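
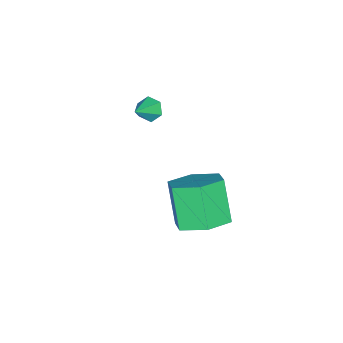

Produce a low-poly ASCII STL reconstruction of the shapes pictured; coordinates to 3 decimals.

solid 
facet normal 0.383 0.394 -0.835
outer loop
vertex 3.132 3.75 1.059
vertex 2.435 3.175 0.468
vertex 2.165 4.163 0.81
endloop
endfacet
facet normal 0.229 0.836 0.499
outer loop
vertex 3.132 3.75 1.059
vertex 2.165 4.163 0.81
vertex 2.442 3.041 2.563
endloop
endfacet
facet normal 0.229 0.836 0.499
outer loop
vertex 2.442 3.041 2.563
vertex 2.165 4.163 0.81
vertex 1.476 3.454 2.314
endloop
endfacet
facet normal -0.384 -0.393 0.836
outer loop
vertex 2.442 3.041 2.563
vertex 1.476 3.454 2.314
vertex 1.745 2.465 1.972
endloop
endfacet
facet normal 0.382 0.394 -0.836
outer loop
vertex 2.165 4.163 0.81
vertex 2.435 3.175 0.468
vertex 1.468 3.587 0.22
endloop
endfacet
facet normal -0.661 0.749 0.050
outer loop
vertex 2.165 4.163 0.81
vertex 1.468 3.587 0.22
vertex 1.476 3.454 2.314
endloop
endfacet
facet normal -0.661 0.749 0.050
outer loop
vertex 1.476 3.454 2.314
vertex 1.468 3.587 0.22
vertex 0.779 2.878 1.723
endloop
endfacet
facet normal -0.384 -0.393 0.836
outer loop
vertex 1.476 3.454 2.314
vertex 0.779 2.878 1.723
vertex 1.745 2.465 1.972
endloop
endfacet
facet normal 0.382 0.395 -0.836
outer loop
vertex 1.468 3.587 0.22
vertex 2.435 3.175 0.468
vertex 1.738 2.599 -0.123
endloop
endfacet
facet normal -0.889 -0.087 -0.449
outer loop
vertex 1.468 3.587 0.22
vertex 1.738 2.599 -0.123
vertex 0.779 2.878 1.723
endloop
endfacet
facet normal -0.889 -0.087 -0.449
outer loop
vertex 0.779 2.878 1.723
vertex 1.738 2.599 -0.123
vertex 1.048 1.89 1.381
endloop
endfacet
facet normal -0.384 -0.394 0.835
outer loop
vertex 0.779 2.878 1.723
vertex 1.048 1.89 1.381
vertex 1.745 2.465 1.972
endloop
endfacet
facet normal 0.384 0.393 -0.836
outer loop
vertex 1.738 2.599 -0.123
vertex 2.435 3.175 0.468
vertex 2.704 2.186 0.126
endloop
endfacet
facet normal -0.229 -0.836 -0.499
outer loop
vertex 1.738 2.599 -0.123
vertex 2.704 2.186 0.126
vertex 1.048 1.89 1.381
endloop
endfacet
facet normal -0.229 -0.836 -0.499
outer loop
vertex 1.048 1.89 1.381
vertex 2.704 2.186 0.126
vertex 2.015 1.477 1.63
endloop
endfacet
facet normal -0.383 -0.394 0.835
outer loop
vertex 1.048 1.89 1.381
vertex 2.015 1.477 1.63
vertex 1.745 2.465 1.972
endloop
endfacet
facet normal 0.384 0.393 -0.836
outer loop
vertex 2.704 2.186 0.126
vertex 2.435 3.175 0.468
vertex 3.401 2.762 0.717
endloop
endfacet
facet normal 0.661 -0.749 -0.050
outer loop
vertex 2.704 2.186 0.126
vertex 3.401 2.762 0.717
vertex 2.015 1.477 1.63
endloop
endfacet
facet normal 0.661 -0.749 -0.050
outer loop
vertex 2.015 1.477 1.63
vertex 3.401 2.762 0.717
vertex 2.712 2.053 2.22
endloop
endfacet
facet normal -0.382 -0.394 0.836
outer loop
vertex 2.015 1.477 1.63
vertex 2.712 2.053 2.22
vertex 1.745 2.465 1.972
endloop
endfacet
facet normal 0.384 0.394 -0.835
outer loop
vertex 3.401 2.762 0.717
vertex 2.435 3.175 0.468
vertex 3.132 3.75 1.059
endloop
endfacet
facet normal 0.889 0.087 0.449
outer loop
vertex 3.401 2.762 0.717
vertex 3.132 3.75 1.059
vertex 2.712 2.053 2.22
endloop
endfacet
facet normal 0.889 0.087 0.449
outer loop
vertex 2.712 2.053 2.22
vertex 3.132 3.75 1.059
vertex 2.442 3.041 2.563
endloop
endfacet
facet normal -0.382 -0.395 0.836
outer loop
vertex 2.712 2.053 2.22
vertex 2.442 3.041 2.563
vertex 1.745 2.465 1.972
endloop
endfacet
facet normal -0.834 0.069 -0.547
outer loop
vertex -1.174 -1.09 1.038
vertex -1.471 -1.331 1.461
vertex -1.412 -0.764 1.442
endloop
endfacet
facet normal 0.665 0.722 -0.191
outer loop
vertex -1.174 -1.09 1.038
vertex -1.412 -0.764 1.442
vertex -0.529 -1.409 2.079
endloop
endfacet
facet normal -0.834 0.068 -0.548
outer loop
vertex -1.412 -0.764 1.442
vertex -1.471 -1.331 1.461
vertex -1.709 -1.006 1.864
endloop
endfacet
facet normal 0.168 0.800 0.577
outer loop
vertex -1.412 -0.764 1.442
vertex -1.709 -1.006 1.864
vertex -0.529 -1.409 2.079
endloop
endfacet
facet normal -0.834 0.069 -0.548
outer loop
vertex -1.709 -1.006 1.864
vertex -1.471 -1.331 1.461
vertex -1.768 -1.572 1.883
endloop
endfacet
facet normal -0.162 0.050 0.985
outer loop
vertex -1.709 -1.006 1.864
vertex -1.768 -1.572 1.883
vertex -0.529 -1.409 2.079
endloop
endfacet
facet normal -0.834 0.070 -0.547
outer loop
vertex -1.768 -1.572 1.883
vertex -1.471 -1.331 1.461
vertex -1.531 -1.898 1.48
endloop
endfacet
facet normal 0.003 -0.777 0.630
outer loop
vertex -1.768 -1.572 1.883
vertex -1.531 -1.898 1.48
vertex -0.529 -1.409 2.079
endloop
endfacet
facet normal -0.834 0.070 -0.547
outer loop
vertex -1.531 -1.898 1.48
vertex -1.471 -1.331 1.461
vertex -1.234 -1.656 1.058
endloop
endfacet
facet normal 0.500 -0.855 -0.138
outer loop
vertex -1.531 -1.898 1.48
vertex -1.234 -1.656 1.058
vertex -0.529 -1.409 2.079
endloop
endfacet
facet normal -0.835 0.069 -0.547
outer loop
vertex -1.234 -1.656 1.058
vertex -1.471 -1.331 1.461
vertex -1.174 -1.09 1.038
endloop
endfacet
facet normal 0.830 -0.107 -0.547
outer loop
vertex -1.234 -1.656 1.058
vertex -1.174 -1.09 1.038
vertex -0.529 -1.409 2.079
endloop
endfacet

endsolid


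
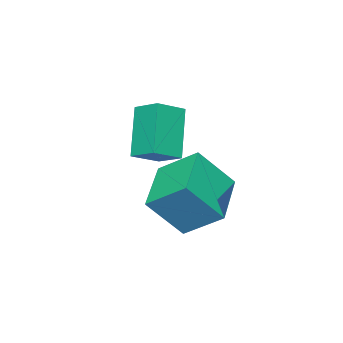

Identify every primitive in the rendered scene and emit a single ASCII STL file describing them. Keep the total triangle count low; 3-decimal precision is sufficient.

solid 
facet normal -0.443 -0.276 0.853
outer loop
vertex 2.086 -3.155 4.048
vertex 2.198 -2.19 4.419
vertex 1.089 -2.875 3.621
endloop
endfacet
facet normal -0.108 -0.928 -0.357
outer loop
vertex 1.962 -2.33 1.941
vertex 2.086 -3.155 4.048
vertex 1.089 -2.875 3.621
endloop
endfacet
facet normal -0.443 -0.276 0.853
outer loop
vertex 1.089 -2.875 3.621
vertex 2.198 -2.19 4.419
vertex 1.201 -1.91 3.992
endloop
endfacet
facet normal -0.890 0.250 -0.381
outer loop
vertex 1.201 -1.91 3.992
vertex 1.962 -2.33 1.941
vertex 1.089 -2.875 3.621
endloop
endfacet
facet normal 0.890 -0.250 0.381
outer loop
vertex 2.086 -3.155 4.048
vertex 3.071 -1.645 2.739
vertex 2.198 -2.19 4.419
endloop
endfacet
facet normal -0.108 -0.928 -0.357
outer loop
vertex 2.959 -2.61 2.368
vertex 2.086 -3.155 4.048
vertex 1.962 -2.33 1.941
endloop
endfacet
facet normal 0.890 -0.250 0.381
outer loop
vertex 2.959 -2.61 2.368
vertex 3.071 -1.645 2.739
vertex 2.086 -3.155 4.048
endloop
endfacet
facet normal 0.108 0.928 0.357
outer loop
vertex 2.198 -2.19 4.419
vertex 3.071 -1.645 2.739
vertex 1.201 -1.91 3.992
endloop
endfacet
facet normal -0.890 0.250 -0.381
outer loop
vertex 2.074 -1.365 2.312
vertex 1.962 -2.33 1.941
vertex 1.201 -1.91 3.992
endloop
endfacet
facet normal 0.108 0.928 0.357
outer loop
vertex 1.201 -1.91 3.992
vertex 3.071 -1.645 2.739
vertex 2.074 -1.365 2.312
endloop
endfacet
facet normal 0.443 0.276 -0.853
outer loop
vertex 2.074 -1.365 2.312
vertex 2.959 -2.61 2.368
vertex 1.962 -2.33 1.941
endloop
endfacet
facet normal 0.443 0.276 -0.853
outer loop
vertex 3.071 -1.645 2.739
vertex 2.959 -2.61 2.368
vertex 2.074 -1.365 2.312
endloop
endfacet
facet normal -0.529 0.392 -0.753
outer loop
vertex 2.718 -0.374 1.119
vertex 2.448 0.866 1.954
vertex 4.377 0.475 0.394
endloop
endfacet
facet normal 0.178 -0.816 -0.549
outer loop
vertex 5.272 -0.186 1.666
vertex 2.718 -0.374 1.119
vertex 4.377 0.475 0.394
endloop
endfacet
facet normal -0.529 0.391 -0.753
outer loop
vertex 4.377 0.475 0.394
vertex 2.448 0.866 1.954
vertex 4.107 1.716 1.229
endloop
endfacet
facet normal 0.829 0.425 -0.363
outer loop
vertex 4.107 1.716 1.229
vertex 5.272 -0.186 1.666
vertex 4.377 0.475 0.394
endloop
endfacet
facet normal -0.829 -0.425 0.363
outer loop
vertex 2.718 -0.374 1.119
vertex 3.343 0.205 3.226
vertex 2.448 0.866 1.954
endloop
endfacet
facet normal 0.178 -0.816 -0.550
outer loop
vertex 3.613 -1.036 2.391
vertex 2.718 -0.374 1.119
vertex 5.272 -0.186 1.666
endloop
endfacet
facet normal -0.830 -0.425 0.363
outer loop
vertex 3.613 -1.036 2.391
vertex 3.343 0.205 3.226
vertex 2.718 -0.374 1.119
endloop
endfacet
facet normal -0.178 0.816 0.550
outer loop
vertex 2.448 0.866 1.954
vertex 3.343 0.205 3.226
vertex 4.107 1.716 1.229
endloop
endfacet
facet normal 0.830 0.425 -0.363
outer loop
vertex 5.002 1.054 2.501
vertex 5.272 -0.186 1.666
vertex 4.107 1.716 1.229
endloop
endfacet
facet normal -0.178 0.816 0.550
outer loop
vertex 4.107 1.716 1.229
vertex 3.343 0.205 3.226
vertex 5.002 1.054 2.501
endloop
endfacet
facet normal 0.529 -0.391 0.753
outer loop
vertex 5.002 1.054 2.501
vertex 3.613 -1.036 2.391
vertex 5.272 -0.186 1.666
endloop
endfacet
facet normal 0.529 -0.391 0.753
outer loop
vertex 3.343 0.205 3.226
vertex 3.613 -1.036 2.391
vertex 5.002 1.054 2.501
endloop
endfacet

endsolid


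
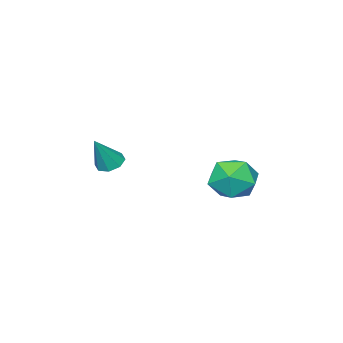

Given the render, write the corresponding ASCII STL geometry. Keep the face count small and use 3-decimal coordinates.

solid 
facet normal -0.503 0.754 0.424
outer loop
vertex -2.699 2.578 3.218
vertex -1.879 2.593 4.164
vertex -1.678 3.297 3.15
endloop
endfacet
facet normal -0.564 0.774 -0.287
outer loop
vertex -2.699 2.578 3.218
vertex -1.678 3.297 3.15
vertex -2.056 2.65 2.148
endloop
endfacet
facet normal -0.851 0.156 -0.501
outer loop
vertex -2.699 2.578 3.218
vertex -2.056 2.65 2.148
vertex -2.491 1.545 2.543
endloop
endfacet
facet normal -0.966 -0.245 0.078
outer loop
vertex -2.699 2.578 3.218
vertex -2.491 1.545 2.543
vertex -2.382 1.51 3.789
endloop
endfacet
facet normal -0.751 0.124 0.649
outer loop
vertex -2.699 2.578 3.218
vertex -2.382 1.51 3.789
vertex -1.879 2.593 4.164
endloop
endfacet
facet normal 0.091 0.821 -0.564
outer loop
vertex -2.056 2.65 2.148
vertex -1.678 3.297 3.15
vertex -0.838 2.71 2.431
endloop
endfacet
facet normal 0.192 0.788 0.585
outer loop
vertex -1.678 3.297 3.15
vertex -1.879 2.593 4.164
vertex -0.729 2.675 3.677
endloop
endfacet
facet normal -0.209 -0.232 0.950
outer loop
vertex -1.879 2.593 4.164
vertex -2.382 1.51 3.789
vertex -1.164 1.57 4.072
endloop
endfacet
facet normal -0.558 -0.830 0.026
outer loop
vertex -2.382 1.51 3.789
vertex -2.491 1.545 2.543
vertex -1.542 0.923 3.07
endloop
endfacet
facet normal -0.373 -0.179 -0.911
outer loop
vertex -2.491 1.545 2.543
vertex -2.056 2.65 2.148
vertex -1.341 1.627 2.056
endloop
endfacet
facet normal 0.966 0.245 -0.078
outer loop
vertex -0.521 1.642 3.002
vertex -0.838 2.71 2.431
vertex -0.729 2.675 3.677
endloop
endfacet
facet normal 0.851 -0.156 0.501
outer loop
vertex -0.521 1.642 3.002
vertex -0.729 2.675 3.677
vertex -1.164 1.57 4.072
endloop
endfacet
facet normal 0.564 -0.774 0.287
outer loop
vertex -0.521 1.642 3.002
vertex -1.164 1.57 4.072
vertex -1.542 0.923 3.07
endloop
endfacet
facet normal 0.503 -0.754 -0.424
outer loop
vertex -0.521 1.642 3.002
vertex -1.542 0.923 3.07
vertex -1.341 1.627 2.056
endloop
endfacet
facet normal 0.751 -0.124 -0.649
outer loop
vertex -0.521 1.642 3.002
vertex -1.341 1.627 2.056
vertex -0.838 2.71 2.431
endloop
endfacet
facet normal 0.558 0.830 -0.026
outer loop
vertex -0.729 2.675 3.677
vertex -0.838 2.71 2.431
vertex -1.678 3.297 3.15
endloop
endfacet
facet normal 0.373 0.179 0.911
outer loop
vertex -1.164 1.57 4.072
vertex -0.729 2.675 3.677
vertex -1.879 2.593 4.164
endloop
endfacet
facet normal -0.091 -0.821 0.564
outer loop
vertex -1.542 0.923 3.07
vertex -1.164 1.57 4.072
vertex -2.382 1.51 3.789
endloop
endfacet
facet normal -0.192 -0.788 -0.585
outer loop
vertex -1.341 1.627 2.056
vertex -1.542 0.923 3.07
vertex -2.491 1.545 2.543
endloop
endfacet
facet normal 0.209 0.232 -0.950
outer loop
vertex -0.838 2.71 2.431
vertex -1.341 1.627 2.056
vertex -2.056 2.65 2.148
endloop
endfacet
facet normal -0.512 0.005 -0.859
outer loop
vertex 1.022 -2.743 2.9
vertex 0.526 -3.175 3.193
vertex 0.615 -2.462 3.144
endloop
endfacet
facet normal 0.589 0.806 0.055
outer loop
vertex 1.022 -2.743 2.9
vertex 0.615 -2.462 3.144
vertex 1.454 -3.185 4.747
endloop
endfacet
facet normal -0.512 0.005 -0.859
outer loop
vertex 0.615 -2.462 3.144
vertex 0.526 -3.175 3.193
vertex 0.156 -2.6 3.417
endloop
endfacet
facet normal -0.022 0.907 0.421
outer loop
vertex 0.615 -2.462 3.144
vertex 0.156 -2.6 3.417
vertex 1.454 -3.185 4.747
endloop
endfacet
facet normal -0.513 0.005 -0.859
outer loop
vertex 0.156 -2.6 3.417
vertex 0.526 -3.175 3.193
vertex -0.086 -3.074 3.559
endloop
endfacet
facet normal -0.515 0.476 0.712
outer loop
vertex 0.156 -2.6 3.417
vertex -0.086 -3.074 3.559
vertex 1.454 -3.185 4.747
endloop
endfacet
facet normal -0.513 0.005 -0.859
outer loop
vertex -0.086 -3.074 3.559
vertex 0.526 -3.175 3.193
vertex 0.031 -3.608 3.486
endloop
endfacet
facet normal -0.604 -0.236 0.761
outer loop
vertex -0.086 -3.074 3.559
vertex 0.031 -3.608 3.486
vertex 1.454 -3.185 4.747
endloop
endfacet
facet normal -0.513 0.006 -0.858
outer loop
vertex 0.031 -3.608 3.486
vertex 0.526 -3.175 3.193
vertex 0.438 -3.888 3.241
endloop
endfacet
facet normal -0.235 -0.811 0.537
outer loop
vertex 0.031 -3.608 3.486
vertex 0.438 -3.888 3.241
vertex 1.454 -3.185 4.747
endloop
endfacet
facet normal -0.512 0.005 -0.859
outer loop
vertex 0.438 -3.888 3.241
vertex 0.526 -3.175 3.193
vertex 0.896 -3.751 2.969
endloop
endfacet
facet normal 0.375 -0.911 0.172
outer loop
vertex 0.438 -3.888 3.241
vertex 0.896 -3.751 2.969
vertex 1.454 -3.185 4.747
endloop
endfacet
facet normal -0.513 0.005 -0.859
outer loop
vertex 0.896 -3.751 2.969
vertex 0.526 -3.175 3.193
vertex 1.138 -3.276 2.827
endloop
endfacet
facet normal 0.870 -0.479 -0.120
outer loop
vertex 0.896 -3.751 2.969
vertex 1.138 -3.276 2.827
vertex 1.454 -3.185 4.747
endloop
endfacet
facet normal -0.513 0.006 -0.859
outer loop
vertex 1.138 -3.276 2.827
vertex 0.526 -3.175 3.193
vertex 1.022 -2.743 2.9
endloop
endfacet
facet normal 0.958 0.232 -0.169
outer loop
vertex 1.138 -3.276 2.827
vertex 1.022 -2.743 2.9
vertex 1.454 -3.185 4.747
endloop
endfacet

endsolid


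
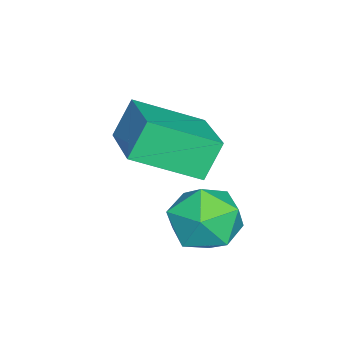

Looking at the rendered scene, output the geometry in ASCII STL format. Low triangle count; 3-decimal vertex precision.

solid 
facet normal -0.652 -0.217 0.727
outer loop
vertex -1.824 -2.463 2.916
vertex -1.644 -3.354 2.811
vertex -1.154 -2.854 3.4
endloop
endfacet
facet normal -0.356 0.423 0.834
outer loop
vertex -1.824 -2.463 2.916
vertex -1.154 -2.854 3.4
vertex -1.029 -2.025 3.033
endloop
endfacet
facet normal -0.495 0.828 0.263
outer loop
vertex -1.824 -2.463 2.916
vertex -1.029 -2.025 3.033
vertex -1.442 -2.013 2.217
endloop
endfacet
facet normal -0.877 0.439 -0.197
outer loop
vertex -1.824 -2.463 2.916
vertex -1.442 -2.013 2.217
vertex -1.822 -2.834 2.08
endloop
endfacet
facet normal -0.974 -0.207 0.090
outer loop
vertex -1.824 -2.463 2.916
vertex -1.822 -2.834 2.08
vertex -1.644 -3.354 2.811
endloop
endfacet
facet normal 0.352 0.334 0.874
outer loop
vertex -1.029 -2.025 3.033
vertex -1.154 -2.854 3.4
vertex -0.358 -2.646 3.0
endloop
endfacet
facet normal -0.128 -0.701 0.701
outer loop
vertex -1.154 -2.854 3.4
vertex -1.644 -3.354 2.811
vertex -0.738 -3.467 2.863
endloop
endfacet
facet normal -0.650 -0.685 -0.329
outer loop
vertex -1.644 -3.354 2.811
vertex -1.822 -2.834 2.08
vertex -1.151 -3.455 2.047
endloop
endfacet
facet normal -0.492 0.360 -0.792
outer loop
vertex -1.822 -2.834 2.08
vertex -1.442 -2.013 2.217
vertex -1.026 -2.626 1.68
endloop
endfacet
facet normal 0.126 0.991 -0.049
outer loop
vertex -1.442 -2.013 2.217
vertex -1.029 -2.025 3.033
vertex -0.536 -2.126 2.269
endloop
endfacet
facet normal 0.877 -0.439 0.197
outer loop
vertex -0.356 -3.017 2.164
vertex -0.358 -2.646 3.0
vertex -0.738 -3.467 2.863
endloop
endfacet
facet normal 0.495 -0.828 -0.263
outer loop
vertex -0.356 -3.017 2.164
vertex -0.738 -3.467 2.863
vertex -1.151 -3.455 2.047
endloop
endfacet
facet normal 0.356 -0.423 -0.834
outer loop
vertex -0.356 -3.017 2.164
vertex -1.151 -3.455 2.047
vertex -1.026 -2.626 1.68
endloop
endfacet
facet normal 0.652 0.217 -0.727
outer loop
vertex -0.356 -3.017 2.164
vertex -1.026 -2.626 1.68
vertex -0.536 -2.126 2.269
endloop
endfacet
facet normal 0.974 0.207 -0.090
outer loop
vertex -0.356 -3.017 2.164
vertex -0.536 -2.126 2.269
vertex -0.358 -2.646 3.0
endloop
endfacet
facet normal 0.492 -0.360 0.792
outer loop
vertex -0.738 -3.467 2.863
vertex -0.358 -2.646 3.0
vertex -1.154 -2.854 3.4
endloop
endfacet
facet normal -0.126 -0.991 0.049
outer loop
vertex -1.151 -3.455 2.047
vertex -0.738 -3.467 2.863
vertex -1.644 -3.354 2.811
endloop
endfacet
facet normal -0.352 -0.334 -0.874
outer loop
vertex -1.026 -2.626 1.68
vertex -1.151 -3.455 2.047
vertex -1.822 -2.834 2.08
endloop
endfacet
facet normal 0.128 0.701 -0.701
outer loop
vertex -0.536 -2.126 2.269
vertex -1.026 -2.626 1.68
vertex -1.442 -2.013 2.217
endloop
endfacet
facet normal 0.650 0.685 0.329
outer loop
vertex -0.358 -2.646 3.0
vertex -0.536 -2.126 2.269
vertex -1.029 -2.025 3.033
endloop
endfacet
facet normal -0.415 0.285 0.864
outer loop
vertex -3.322 -4.997 4.328
vertex -1.761 -4.169 4.806
vertex -3.879 -3.509 3.57
endloop
endfacet
facet normal -0.853 -0.452 -0.261
outer loop
vertex -3.439 -3.811 2.654
vertex -3.322 -4.997 4.328
vertex -3.879 -3.509 3.57
endloop
endfacet
facet normal -0.415 0.285 0.864
outer loop
vertex -3.879 -3.509 3.57
vertex -1.761 -4.169 4.806
vertex -2.318 -2.682 4.048
endloop
endfacet
facet normal -0.316 0.845 -0.431
outer loop
vertex -2.318 -2.682 4.048
vertex -3.439 -3.811 2.654
vertex -3.879 -3.509 3.57
endloop
endfacet
facet normal 0.316 -0.845 0.431
outer loop
vertex -3.322 -4.997 4.328
vertex -1.321 -4.471 3.89
vertex -1.761 -4.169 4.806
endloop
endfacet
facet normal -0.853 -0.452 -0.261
outer loop
vertex -2.882 -5.298 3.412
vertex -3.322 -4.997 4.328
vertex -3.439 -3.811 2.654
endloop
endfacet
facet normal 0.316 -0.846 0.430
outer loop
vertex -2.882 -5.298 3.412
vertex -1.321 -4.471 3.89
vertex -3.322 -4.997 4.328
endloop
endfacet
facet normal 0.853 0.452 0.261
outer loop
vertex -1.761 -4.169 4.806
vertex -1.321 -4.471 3.89
vertex -2.318 -2.682 4.048
endloop
endfacet
facet normal -0.317 0.845 -0.430
outer loop
vertex -1.878 -2.983 3.132
vertex -3.439 -3.811 2.654
vertex -2.318 -2.682 4.048
endloop
endfacet
facet normal 0.853 0.452 0.261
outer loop
vertex -2.318 -2.682 4.048
vertex -1.321 -4.471 3.89
vertex -1.878 -2.983 3.132
endloop
endfacet
facet normal 0.416 -0.285 -0.864
outer loop
vertex -1.878 -2.983 3.132
vertex -2.882 -5.298 3.412
vertex -3.439 -3.811 2.654
endloop
endfacet
facet normal 0.415 -0.285 -0.864
outer loop
vertex -1.321 -4.471 3.89
vertex -2.882 -5.298 3.412
vertex -1.878 -2.983 3.132
endloop
endfacet

endsolid


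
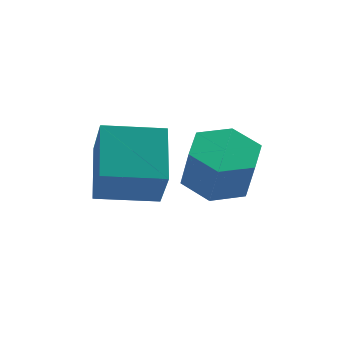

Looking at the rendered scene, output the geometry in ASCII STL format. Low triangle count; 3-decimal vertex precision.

solid 
facet normal -0.130 0.365 -0.922
outer loop
vertex 4.347 -4.155 -4.143
vertex 3.673 -3.584 -3.822
vertex 4.567 -3.295 -3.834
endloop
endfacet
facet normal 0.964 -0.173 -0.203
outer loop
vertex 4.347 -4.155 -4.143
vertex 4.567 -3.295 -3.834
vertex 4.521 -4.648 -2.898
endloop
endfacet
facet normal 0.963 -0.174 -0.204
outer loop
vertex 4.521 -4.648 -2.898
vertex 4.567 -3.295 -3.834
vertex 4.742 -3.788 -2.589
endloop
endfacet
facet normal 0.129 -0.364 0.922
outer loop
vertex 4.521 -4.648 -2.898
vertex 4.742 -3.788 -2.589
vertex 3.847 -4.076 -2.578
endloop
endfacet
facet normal -0.130 0.365 -0.922
outer loop
vertex 4.567 -3.295 -3.834
vertex 3.673 -3.584 -3.822
vertex 3.893 -2.724 -3.513
endloop
endfacet
facet normal 0.685 0.705 0.183
outer loop
vertex 4.567 -3.295 -3.834
vertex 3.893 -2.724 -3.513
vertex 4.742 -3.788 -2.589
endloop
endfacet
facet normal 0.685 0.705 0.182
outer loop
vertex 4.742 -3.788 -2.589
vertex 3.893 -2.724 -3.513
vertex 4.068 -3.216 -2.268
endloop
endfacet
facet normal 0.129 -0.365 0.922
outer loop
vertex 4.742 -3.788 -2.589
vertex 4.068 -3.216 -2.268
vertex 3.847 -4.076 -2.578
endloop
endfacet
facet normal -0.129 0.364 -0.922
outer loop
vertex 3.893 -2.724 -3.513
vertex 3.673 -3.584 -3.822
vertex 2.999 -3.012 -3.502
endloop
endfacet
facet normal -0.278 0.879 0.387
outer loop
vertex 3.893 -2.724 -3.513
vertex 2.999 -3.012 -3.502
vertex 4.068 -3.216 -2.268
endloop
endfacet
facet normal -0.279 0.879 0.387
outer loop
vertex 4.068 -3.216 -2.268
vertex 2.999 -3.012 -3.502
vertex 3.173 -3.505 -2.257
endloop
endfacet
facet normal 0.129 -0.366 0.922
outer loop
vertex 4.068 -3.216 -2.268
vertex 3.173 -3.505 -2.257
vertex 3.847 -4.076 -2.578
endloop
endfacet
facet normal -0.129 0.364 -0.922
outer loop
vertex 2.999 -3.012 -3.502
vertex 3.673 -3.584 -3.822
vertex 2.778 -3.872 -3.811
endloop
endfacet
facet normal -0.963 0.174 0.204
outer loop
vertex 2.999 -3.012 -3.502
vertex 2.778 -3.872 -3.811
vertex 3.173 -3.505 -2.257
endloop
endfacet
facet normal -0.964 0.173 0.204
outer loop
vertex 3.173 -3.505 -2.257
vertex 2.778 -3.872 -3.811
vertex 2.953 -4.365 -2.566
endloop
endfacet
facet normal 0.130 -0.365 0.922
outer loop
vertex 3.173 -3.505 -2.257
vertex 2.953 -4.365 -2.566
vertex 3.847 -4.076 -2.578
endloop
endfacet
facet normal -0.129 0.365 -0.922
outer loop
vertex 2.778 -3.872 -3.811
vertex 3.673 -3.584 -3.822
vertex 3.452 -4.444 -4.132
endloop
endfacet
facet normal -0.685 -0.705 -0.183
outer loop
vertex 2.778 -3.872 -3.811
vertex 3.452 -4.444 -4.132
vertex 2.953 -4.365 -2.566
endloop
endfacet
facet normal -0.685 -0.706 -0.183
outer loop
vertex 2.953 -4.365 -2.566
vertex 3.452 -4.444 -4.132
vertex 3.627 -4.936 -2.887
endloop
endfacet
facet normal 0.130 -0.365 0.922
outer loop
vertex 2.953 -4.365 -2.566
vertex 3.627 -4.936 -2.887
vertex 3.847 -4.076 -2.578
endloop
endfacet
facet normal -0.129 0.366 -0.922
outer loop
vertex 3.452 -4.444 -4.132
vertex 3.673 -3.584 -3.822
vertex 4.347 -4.155 -4.143
endloop
endfacet
facet normal 0.279 -0.879 -0.387
outer loop
vertex 3.452 -4.444 -4.132
vertex 4.347 -4.155 -4.143
vertex 3.627 -4.936 -2.887
endloop
endfacet
facet normal 0.278 -0.879 -0.387
outer loop
vertex 3.627 -4.936 -2.887
vertex 4.347 -4.155 -4.143
vertex 4.521 -4.648 -2.898
endloop
endfacet
facet normal 0.129 -0.364 0.922
outer loop
vertex 3.627 -4.936 -2.887
vertex 4.521 -4.648 -2.898
vertex 3.847 -4.076 -2.578
endloop
endfacet
facet normal -0.992 -0.062 0.112
outer loop
vertex 0.841 -2.734 -2.332
vertex 0.653 -1.91 -3.547
vertex 0.82 -4.233 -3.346
endloop
endfacet
facet normal 0.126 -0.557 0.821
outer loop
vertex 2.487 -4.13 -3.533
vertex 0.841 -2.734 -2.332
vertex 0.82 -4.233 -3.346
endloop
endfacet
facet normal -0.992 -0.062 0.112
outer loop
vertex 0.82 -4.233 -3.346
vertex 0.653 -1.91 -3.547
vertex 0.632 -3.409 -4.56
endloop
endfacet
facet normal -0.012 -0.828 -0.560
outer loop
vertex 0.632 -3.409 -4.56
vertex 2.487 -4.13 -3.533
vertex 0.82 -4.233 -3.346
endloop
endfacet
facet normal 0.012 0.828 0.560
outer loop
vertex 0.841 -2.734 -2.332
vertex 2.32 -1.807 -3.734
vertex 0.653 -1.91 -3.547
endloop
endfacet
facet normal 0.127 -0.557 0.821
outer loop
vertex 2.508 -2.631 -2.52
vertex 0.841 -2.734 -2.332
vertex 2.487 -4.13 -3.533
endloop
endfacet
facet normal 0.012 0.828 0.560
outer loop
vertex 2.508 -2.631 -2.52
vertex 2.32 -1.807 -3.734
vertex 0.841 -2.734 -2.332
endloop
endfacet
facet normal -0.126 0.557 -0.821
outer loop
vertex 0.653 -1.91 -3.547
vertex 2.32 -1.807 -3.734
vertex 0.632 -3.409 -4.56
endloop
endfacet
facet normal -0.012 -0.828 -0.560
outer loop
vertex 2.299 -3.306 -4.748
vertex 2.487 -4.13 -3.533
vertex 0.632 -3.409 -4.56
endloop
endfacet
facet normal -0.127 0.557 -0.821
outer loop
vertex 0.632 -3.409 -4.56
vertex 2.32 -1.807 -3.734
vertex 2.299 -3.306 -4.748
endloop
endfacet
facet normal 0.992 0.062 -0.112
outer loop
vertex 2.299 -3.306 -4.748
vertex 2.508 -2.631 -2.52
vertex 2.487 -4.13 -3.533
endloop
endfacet
facet normal 0.992 0.062 -0.112
outer loop
vertex 2.32 -1.807 -3.734
vertex 2.508 -2.631 -2.52
vertex 2.299 -3.306 -4.748
endloop
endfacet

endsolid


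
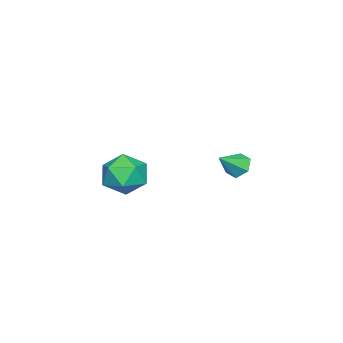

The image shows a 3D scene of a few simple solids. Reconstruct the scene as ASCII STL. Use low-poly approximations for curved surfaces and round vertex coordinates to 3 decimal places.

solid 
facet normal -0.713 0.365 -0.599
outer loop
vertex -2.396 2.423 -0.867
vertex -2.843 2.332 -0.39
vertex -2.516 2.904 -0.431
endloop
endfacet
facet normal 0.910 0.379 -0.168
outer loop
vertex -2.396 2.423 -0.867
vertex -2.516 2.904 -0.431
vertex -1.937 1.868 0.37
endloop
endfacet
facet normal -0.713 0.365 -0.599
outer loop
vertex -2.516 2.904 -0.431
vertex -2.843 2.332 -0.39
vertex -2.963 2.813 0.046
endloop
endfacet
facet normal 0.458 0.690 0.561
outer loop
vertex -2.516 2.904 -0.431
vertex -2.963 2.813 0.046
vertex -1.937 1.868 0.37
endloop
endfacet
facet normal -0.713 0.365 -0.599
outer loop
vertex -2.963 2.813 0.046
vertex -2.843 2.332 -0.39
vertex -3.29 2.241 0.087
endloop
endfacet
facet normal -0.159 0.161 0.974
outer loop
vertex -2.963 2.813 0.046
vertex -3.29 2.241 0.087
vertex -1.937 1.868 0.37
endloop
endfacet
facet normal -0.713 0.365 -0.599
outer loop
vertex -3.29 2.241 0.087
vertex -2.843 2.332 -0.39
vertex -3.17 1.76 -0.349
endloop
endfacet
facet normal -0.325 -0.678 0.659
outer loop
vertex -3.29 2.241 0.087
vertex -3.17 1.76 -0.349
vertex -1.937 1.868 0.37
endloop
endfacet
facet normal -0.713 0.365 -0.599
outer loop
vertex -3.17 1.76 -0.349
vertex -2.843 2.332 -0.39
vertex -2.723 1.851 -0.826
endloop
endfacet
facet normal 0.127 -0.989 -0.070
outer loop
vertex -3.17 1.76 -0.349
vertex -2.723 1.851 -0.826
vertex -1.937 1.868 0.37
endloop
endfacet
facet normal -0.713 0.365 -0.599
outer loop
vertex -2.723 1.851 -0.826
vertex -2.843 2.332 -0.39
vertex -2.396 2.423 -0.867
endloop
endfacet
facet normal 0.745 -0.460 -0.483
outer loop
vertex -2.723 1.851 -0.826
vertex -2.396 2.423 -0.867
vertex -1.937 1.868 0.37
endloop
endfacet
facet normal -0.258 0.448 0.856
outer loop
vertex 1.665 0.444 1.409
vertex 2.079 -0.345 1.947
vertex 2.666 0.477 1.694
endloop
endfacet
facet normal -0.129 0.929 0.346
outer loop
vertex 1.665 0.444 1.409
vertex 2.666 0.477 1.694
vertex 2.385 0.792 0.743
endloop
endfacet
facet normal -0.570 0.797 -0.199
outer loop
vertex 1.665 0.444 1.409
vertex 2.385 0.792 0.743
vertex 1.625 0.165 0.407
endloop
endfacet
facet normal -0.972 0.234 -0.026
outer loop
vertex 1.665 0.444 1.409
vertex 1.625 0.165 0.407
vertex 1.436 -0.538 1.152
endloop
endfacet
facet normal -0.780 0.018 0.626
outer loop
vertex 1.665 0.444 1.409
vertex 1.436 -0.538 1.152
vertex 2.079 -0.345 1.947
endloop
endfacet
facet normal 0.540 0.834 0.117
outer loop
vertex 2.385 0.792 0.743
vertex 2.666 0.477 1.694
vertex 3.244 0.218 0.868
endloop
endfacet
facet normal 0.330 0.054 0.942
outer loop
vertex 2.666 0.477 1.694
vertex 2.079 -0.345 1.947
vertex 3.055 -0.485 1.613
endloop
endfacet
facet normal -0.512 -0.642 0.570
outer loop
vertex 2.079 -0.345 1.947
vertex 1.436 -0.538 1.152
vertex 2.295 -1.112 1.277
endloop
endfacet
facet normal -0.824 -0.292 -0.485
outer loop
vertex 1.436 -0.538 1.152
vertex 1.625 0.165 0.407
vertex 2.014 -0.797 0.326
endloop
endfacet
facet normal -0.173 0.620 -0.765
outer loop
vertex 1.625 0.165 0.407
vertex 2.385 0.792 0.743
vertex 2.601 0.025 0.073
endloop
endfacet
facet normal 0.972 -0.234 0.026
outer loop
vertex 3.015 -0.764 0.611
vertex 3.244 0.218 0.868
vertex 3.055 -0.485 1.613
endloop
endfacet
facet normal 0.570 -0.797 0.199
outer loop
vertex 3.015 -0.764 0.611
vertex 3.055 -0.485 1.613
vertex 2.295 -1.112 1.277
endloop
endfacet
facet normal 0.129 -0.929 -0.346
outer loop
vertex 3.015 -0.764 0.611
vertex 2.295 -1.112 1.277
vertex 2.014 -0.797 0.326
endloop
endfacet
facet normal 0.258 -0.448 -0.856
outer loop
vertex 3.015 -0.764 0.611
vertex 2.014 -0.797 0.326
vertex 2.601 0.025 0.073
endloop
endfacet
facet normal 0.780 -0.018 -0.626
outer loop
vertex 3.015 -0.764 0.611
vertex 2.601 0.025 0.073
vertex 3.244 0.218 0.868
endloop
endfacet
facet normal 0.824 0.292 0.485
outer loop
vertex 3.055 -0.485 1.613
vertex 3.244 0.218 0.868
vertex 2.666 0.477 1.694
endloop
endfacet
facet normal 0.173 -0.620 0.765
outer loop
vertex 2.295 -1.112 1.277
vertex 3.055 -0.485 1.613
vertex 2.079 -0.345 1.947
endloop
endfacet
facet normal -0.540 -0.834 -0.117
outer loop
vertex 2.014 -0.797 0.326
vertex 2.295 -1.112 1.277
vertex 1.436 -0.538 1.152
endloop
endfacet
facet normal -0.330 -0.054 -0.942
outer loop
vertex 2.601 0.025 0.073
vertex 2.014 -0.797 0.326
vertex 1.625 0.165 0.407
endloop
endfacet
facet normal 0.512 0.642 -0.570
outer loop
vertex 3.244 0.218 0.868
vertex 2.601 0.025 0.073
vertex 2.385 0.792 0.743
endloop
endfacet

endsolid


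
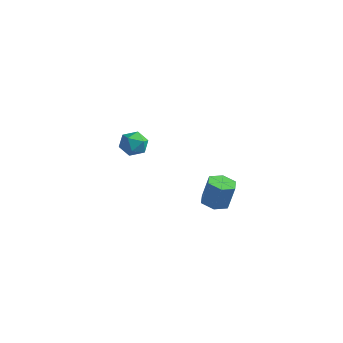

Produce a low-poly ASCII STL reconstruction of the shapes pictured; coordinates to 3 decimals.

solid 
facet normal 0.020 0.908 0.419
outer loop
vertex -2.172 -0.255 1.372
vertex -1.857 -0.5 1.888
vertex -1.521 -0.272 1.378
endloop
endfacet
facet normal 0.028 0.955 -0.295
outer loop
vertex -2.172 -0.255 1.372
vertex -1.521 -0.272 1.378
vertex -1.846 -0.43 0.835
endloop
endfacet
facet normal -0.557 0.629 -0.543
outer loop
vertex -2.172 -0.255 1.372
vertex -1.846 -0.43 0.835
vertex -2.384 -0.755 1.01
endloop
endfacet
facet normal -0.924 0.381 0.015
outer loop
vertex -2.172 -0.255 1.372
vertex -2.384 -0.755 1.01
vertex -2.391 -0.798 1.66
endloop
endfacet
facet normal -0.569 0.553 0.609
outer loop
vertex -2.172 -0.255 1.372
vertex -2.391 -0.798 1.66
vertex -1.857 -0.5 1.888
endloop
endfacet
facet normal 0.598 0.599 -0.532
outer loop
vertex -1.846 -0.43 0.835
vertex -1.521 -0.272 1.378
vertex -1.329 -0.782 1.02
endloop
endfacet
facet normal 0.585 0.523 0.619
outer loop
vertex -1.521 -0.272 1.378
vertex -1.857 -0.5 1.888
vertex -1.336 -0.825 1.67
endloop
endfacet
facet normal -0.368 -0.052 0.929
outer loop
vertex -1.857 -0.5 1.888
vertex -2.391 -0.798 1.66
vertex -1.874 -1.15 1.845
endloop
endfacet
facet normal -0.943 -0.332 -0.032
outer loop
vertex -2.391 -0.798 1.66
vertex -2.384 -0.755 1.01
vertex -2.199 -1.308 1.302
endloop
endfacet
facet normal -0.347 0.071 -0.935
outer loop
vertex -2.384 -0.755 1.01
vertex -1.846 -0.43 0.835
vertex -1.863 -1.08 0.792
endloop
endfacet
facet normal 0.924 -0.381 -0.015
outer loop
vertex -1.548 -1.325 1.308
vertex -1.329 -0.782 1.02
vertex -1.336 -0.825 1.67
endloop
endfacet
facet normal 0.557 -0.629 0.543
outer loop
vertex -1.548 -1.325 1.308
vertex -1.336 -0.825 1.67
vertex -1.874 -1.15 1.845
endloop
endfacet
facet normal -0.028 -0.955 0.295
outer loop
vertex -1.548 -1.325 1.308
vertex -1.874 -1.15 1.845
vertex -2.199 -1.308 1.302
endloop
endfacet
facet normal -0.020 -0.908 -0.419
outer loop
vertex -1.548 -1.325 1.308
vertex -2.199 -1.308 1.302
vertex -1.863 -1.08 0.792
endloop
endfacet
facet normal 0.569 -0.553 -0.609
outer loop
vertex -1.548 -1.325 1.308
vertex -1.863 -1.08 0.792
vertex -1.329 -0.782 1.02
endloop
endfacet
facet normal 0.943 0.332 0.032
outer loop
vertex -1.336 -0.825 1.67
vertex -1.329 -0.782 1.02
vertex -1.521 -0.272 1.378
endloop
endfacet
facet normal 0.347 -0.071 0.935
outer loop
vertex -1.874 -1.15 1.845
vertex -1.336 -0.825 1.67
vertex -1.857 -0.5 1.888
endloop
endfacet
facet normal -0.598 -0.599 0.532
outer loop
vertex -2.199 -1.308 1.302
vertex -1.874 -1.15 1.845
vertex -2.391 -0.798 1.66
endloop
endfacet
facet normal -0.585 -0.523 -0.619
outer loop
vertex -1.863 -1.08 0.792
vertex -2.199 -1.308 1.302
vertex -2.384 -0.755 1.01
endloop
endfacet
facet normal 0.368 0.052 -0.929
outer loop
vertex -1.329 -0.782 1.02
vertex -1.863 -1.08 0.792
vertex -1.846 -0.43 0.835
endloop
endfacet
facet normal -0.195 -0.135 -0.971
outer loop
vertex 3.81 -2.628 0.9
vertex 3.231 -2.625 1.016
vertex 3.509 -2.121 0.89
endloop
endfacet
facet normal 0.838 0.493 -0.236
outer loop
vertex 3.81 -2.628 0.9
vertex 3.509 -2.121 0.89
vertex 4.028 -2.478 1.989
endloop
endfacet
facet normal 0.838 0.492 -0.236
outer loop
vertex 4.028 -2.478 1.989
vertex 3.509 -2.121 0.89
vertex 3.727 -1.97 1.978
endloop
endfacet
facet normal 0.194 0.136 0.972
outer loop
vertex 4.028 -2.478 1.989
vertex 3.727 -1.97 1.978
vertex 3.449 -2.475 2.104
endloop
endfacet
facet normal -0.196 -0.135 -0.971
outer loop
vertex 3.509 -2.121 0.89
vertex 3.231 -2.625 1.016
vertex 2.931 -2.118 1.006
endloop
endfacet
facet normal -0.022 0.991 -0.133
outer loop
vertex 3.509 -2.121 0.89
vertex 2.931 -2.118 1.006
vertex 3.727 -1.97 1.978
endloop
endfacet
facet normal -0.022 0.991 -0.133
outer loop
vertex 3.727 -1.97 1.978
vertex 2.931 -2.118 1.006
vertex 3.149 -1.967 2.094
endloop
endfacet
facet normal 0.196 0.135 0.971
outer loop
vertex 3.727 -1.97 1.978
vertex 3.149 -1.967 2.094
vertex 3.449 -2.475 2.104
endloop
endfacet
facet normal -0.194 -0.134 -0.972
outer loop
vertex 2.931 -2.118 1.006
vertex 3.231 -2.625 1.016
vertex 2.652 -2.622 1.131
endloop
endfacet
facet normal -0.859 0.501 0.103
outer loop
vertex 2.931 -2.118 1.006
vertex 2.652 -2.622 1.131
vertex 3.149 -1.967 2.094
endloop
endfacet
facet normal -0.860 0.501 0.103
outer loop
vertex 3.149 -1.967 2.094
vertex 2.652 -2.622 1.131
vertex 2.87 -2.472 2.22
endloop
endfacet
facet normal 0.195 0.134 0.971
outer loop
vertex 3.149 -1.967 2.094
vertex 2.87 -2.472 2.22
vertex 3.449 -2.475 2.104
endloop
endfacet
facet normal -0.194 -0.136 -0.972
outer loop
vertex 2.652 -2.622 1.131
vertex 3.231 -2.625 1.016
vertex 2.953 -3.13 1.142
endloop
endfacet
facet normal -0.838 -0.492 0.236
outer loop
vertex 2.652 -2.622 1.131
vertex 2.953 -3.13 1.142
vertex 2.87 -2.472 2.22
endloop
endfacet
facet normal -0.838 -0.493 0.236
outer loop
vertex 2.87 -2.472 2.22
vertex 2.953 -3.13 1.142
vertex 3.171 -2.979 2.23
endloop
endfacet
facet normal 0.195 0.135 0.971
outer loop
vertex 2.87 -2.472 2.22
vertex 3.171 -2.979 2.23
vertex 3.449 -2.475 2.104
endloop
endfacet
facet normal -0.196 -0.135 -0.971
outer loop
vertex 2.953 -3.13 1.142
vertex 3.231 -2.625 1.016
vertex 3.531 -3.133 1.026
endloop
endfacet
facet normal 0.022 -0.991 0.133
outer loop
vertex 2.953 -3.13 1.142
vertex 3.531 -3.133 1.026
vertex 3.171 -2.979 2.23
endloop
endfacet
facet normal 0.022 -0.991 0.133
outer loop
vertex 3.171 -2.979 2.23
vertex 3.531 -3.133 1.026
vertex 3.749 -2.982 2.114
endloop
endfacet
facet normal 0.196 0.135 0.971
outer loop
vertex 3.171 -2.979 2.23
vertex 3.749 -2.982 2.114
vertex 3.449 -2.475 2.104
endloop
endfacet
facet normal -0.195 -0.134 -0.971
outer loop
vertex 3.531 -3.133 1.026
vertex 3.231 -2.625 1.016
vertex 3.81 -2.628 0.9
endloop
endfacet
facet normal 0.860 -0.501 -0.103
outer loop
vertex 3.531 -3.133 1.026
vertex 3.81 -2.628 0.9
vertex 3.749 -2.982 2.114
endloop
endfacet
facet normal 0.859 -0.501 -0.103
outer loop
vertex 3.749 -2.982 2.114
vertex 3.81 -2.628 0.9
vertex 4.028 -2.478 1.989
endloop
endfacet
facet normal 0.194 0.134 0.972
outer loop
vertex 3.749 -2.982 2.114
vertex 4.028 -2.478 1.989
vertex 3.449 -2.475 2.104
endloop
endfacet

endsolid


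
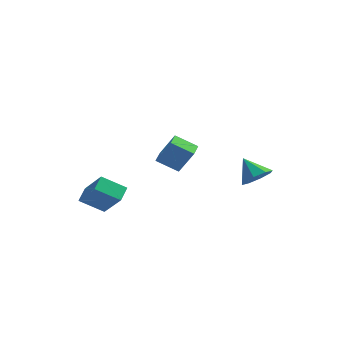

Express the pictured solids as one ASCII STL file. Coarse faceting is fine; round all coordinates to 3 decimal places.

solid 
facet normal 0.653 -0.299 -0.696
outer loop
vertex 3.276 3.224 -1.413
vertex 2.556 2.853 -1.929
vertex 2.991 3.708 -1.888
endloop
endfacet
facet normal 0.233 0.748 0.622
outer loop
vertex 3.276 3.224 -1.413
vertex 2.991 3.708 -1.888
vertex 1.564 3.307 -0.871
endloop
endfacet
facet normal 0.653 -0.299 -0.696
outer loop
vertex 2.991 3.708 -1.888
vertex 2.556 2.853 -1.929
vertex 2.452 3.691 -2.386
endloop
endfacet
facet normal -0.168 0.975 0.149
outer loop
vertex 2.991 3.708 -1.888
vertex 2.452 3.691 -2.386
vertex 1.564 3.307 -0.871
endloop
endfacet
facet normal 0.653 -0.299 -0.696
outer loop
vertex 2.452 3.691 -2.386
vertex 2.556 2.853 -1.929
vertex 1.973 3.183 -2.617
endloop
endfacet
facet normal -0.663 0.719 -0.206
outer loop
vertex 2.452 3.691 -2.386
vertex 1.973 3.183 -2.617
vertex 1.564 3.307 -0.871
endloop
endfacet
facet normal 0.653 -0.298 -0.696
outer loop
vertex 1.973 3.183 -2.617
vertex 2.556 2.853 -1.929
vertex 1.836 2.482 -2.445
endloop
endfacet
facet normal -0.963 0.131 -0.235
outer loop
vertex 1.973 3.183 -2.617
vertex 1.836 2.482 -2.445
vertex 1.564 3.307 -0.871
endloop
endfacet
facet normal 0.653 -0.299 -0.696
outer loop
vertex 1.836 2.482 -2.445
vertex 2.556 2.853 -1.929
vertex 2.121 1.998 -1.97
endloop
endfacet
facet normal -0.891 -0.446 0.080
outer loop
vertex 1.836 2.482 -2.445
vertex 2.121 1.998 -1.97
vertex 1.564 3.307 -0.871
endloop
endfacet
facet normal 0.653 -0.299 -0.696
outer loop
vertex 2.121 1.998 -1.97
vertex 2.556 2.853 -1.929
vertex 2.66 2.015 -1.472
endloop
endfacet
facet normal -0.490 -0.673 0.554
outer loop
vertex 2.121 1.998 -1.97
vertex 2.66 2.015 -1.472
vertex 1.564 3.307 -0.871
endloop
endfacet
facet normal 0.653 -0.299 -0.696
outer loop
vertex 2.66 2.015 -1.472
vertex 2.556 2.853 -1.929
vertex 3.139 2.523 -1.241
endloop
endfacet
facet normal 0.005 -0.418 0.908
outer loop
vertex 2.66 2.015 -1.472
vertex 3.139 2.523 -1.241
vertex 1.564 3.307 -0.871
endloop
endfacet
facet normal 0.653 -0.298 -0.696
outer loop
vertex 3.139 2.523 -1.241
vertex 2.556 2.853 -1.929
vertex 3.276 3.224 -1.413
endloop
endfacet
facet normal 0.305 0.170 0.937
outer loop
vertex 3.139 2.523 -1.241
vertex 3.276 3.224 -1.413
vertex 1.564 3.307 -0.871
endloop
endfacet
facet normal -0.792 -0.320 0.520
outer loop
vertex -3.259 -4.1 0.3
vertex -4.551 -3.34 -1.199
vertex -3.22 -4.951 -0.165
endloop
endfacet
facet normal 0.610 -0.358 0.707
outer loop
vertex -2.009 -4.46 -0.961
vertex -3.259 -4.1 0.3
vertex -3.22 -4.951 -0.165
endloop
endfacet
facet normal -0.792 -0.320 0.520
outer loop
vertex -3.22 -4.951 -0.165
vertex -4.551 -3.34 -1.199
vertex -4.512 -4.191 -1.664
endloop
endfacet
facet normal 0.040 -0.877 -0.479
outer loop
vertex -4.512 -4.191 -1.664
vertex -2.009 -4.46 -0.961
vertex -3.22 -4.951 -0.165
endloop
endfacet
facet normal -0.040 0.877 0.479
outer loop
vertex -3.259 -4.1 0.3
vertex -3.34 -2.849 -1.995
vertex -4.551 -3.34 -1.199
endloop
endfacet
facet normal 0.610 -0.358 0.707
outer loop
vertex -2.048 -3.609 -0.496
vertex -3.259 -4.1 0.3
vertex -2.009 -4.46 -0.961
endloop
endfacet
facet normal -0.040 0.877 0.479
outer loop
vertex -2.048 -3.609 -0.496
vertex -3.34 -2.849 -1.995
vertex -3.259 -4.1 0.3
endloop
endfacet
facet normal -0.610 0.358 -0.707
outer loop
vertex -4.551 -3.34 -1.199
vertex -3.34 -2.849 -1.995
vertex -4.512 -4.191 -1.664
endloop
endfacet
facet normal 0.040 -0.877 -0.479
outer loop
vertex -3.301 -3.7 -2.46
vertex -2.009 -4.46 -0.961
vertex -4.512 -4.191 -1.664
endloop
endfacet
facet normal -0.610 0.358 -0.707
outer loop
vertex -4.512 -4.191 -1.664
vertex -3.34 -2.849 -1.995
vertex -3.301 -3.7 -2.46
endloop
endfacet
facet normal 0.792 0.320 -0.520
outer loop
vertex -3.301 -3.7 -2.46
vertex -2.048 -3.609 -0.496
vertex -2.009 -4.46 -0.961
endloop
endfacet
facet normal 0.792 0.320 -0.520
outer loop
vertex -3.34 -2.849 -1.995
vertex -2.048 -3.609 -0.496
vertex -3.301 -3.7 -2.46
endloop
endfacet
facet normal -0.848 -0.196 0.492
outer loop
vertex -0.376 -1.941 2.285
vertex -0.528 -1.029 2.386
vertex -1.223 -1.921 0.834
endloop
endfacet
facet normal 0.163 -0.981 -0.109
outer loop
vertex -0.052 -1.651 0.154
vertex -0.376 -1.941 2.285
vertex -1.223 -1.921 0.834
endloop
endfacet
facet normal -0.848 -0.196 0.492
outer loop
vertex -1.223 -1.921 0.834
vertex -0.528 -1.029 2.386
vertex -1.375 -1.01 0.935
endloop
endfacet
facet normal -0.504 0.012 -0.864
outer loop
vertex -1.375 -1.01 0.935
vertex -0.052 -1.651 0.154
vertex -1.223 -1.921 0.834
endloop
endfacet
facet normal 0.504 -0.012 0.864
outer loop
vertex -0.376 -1.941 2.285
vertex 0.643 -0.759 1.706
vertex -0.528 -1.029 2.386
endloop
endfacet
facet normal 0.164 -0.980 -0.109
outer loop
vertex 0.795 -1.67 1.605
vertex -0.376 -1.941 2.285
vertex -0.052 -1.651 0.154
endloop
endfacet
facet normal 0.504 -0.012 0.864
outer loop
vertex 0.795 -1.67 1.605
vertex 0.643 -0.759 1.706
vertex -0.376 -1.941 2.285
endloop
endfacet
facet normal -0.163 0.981 0.108
outer loop
vertex -0.528 -1.029 2.386
vertex 0.643 -0.759 1.706
vertex -1.375 -1.01 0.935
endloop
endfacet
facet normal -0.504 0.012 -0.864
outer loop
vertex -0.204 -0.739 0.255
vertex -0.052 -1.651 0.154
vertex -1.375 -1.01 0.935
endloop
endfacet
facet normal -0.164 0.980 0.109
outer loop
vertex -1.375 -1.01 0.935
vertex 0.643 -0.759 1.706
vertex -0.204 -0.739 0.255
endloop
endfacet
facet normal 0.848 0.196 -0.492
outer loop
vertex -0.204 -0.739 0.255
vertex 0.795 -1.67 1.605
vertex -0.052 -1.651 0.154
endloop
endfacet
facet normal 0.848 0.196 -0.492
outer loop
vertex 0.643 -0.759 1.706
vertex 0.795 -1.67 1.605
vertex -0.204 -0.739 0.255
endloop
endfacet

endsolid


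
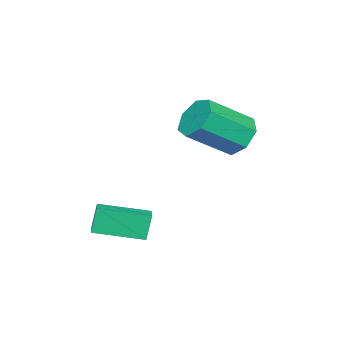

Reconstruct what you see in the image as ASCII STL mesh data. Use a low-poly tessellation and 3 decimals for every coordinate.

solid 
facet normal -0.840 -0.504 -0.202
outer loop
vertex 1.667 -1.382 0.2
vertex 0.73 0.325 -0.161
vertex 1.97 -1.448 -0.897
endloop
endfacet
facet normal 0.472 -0.862 0.182
outer loop
vertex 2.71 -1.005 -0.719
vertex 1.667 -1.382 0.2
vertex 1.97 -1.448 -0.897
endloop
endfacet
facet normal -0.840 -0.503 -0.202
outer loop
vertex 1.97 -1.448 -0.897
vertex 0.73 0.325 -0.161
vertex 1.034 0.259 -1.258
endloop
endfacet
facet normal 0.266 -0.058 -0.962
outer loop
vertex 1.034 0.259 -1.258
vertex 2.71 -1.005 -0.719
vertex 1.97 -1.448 -0.897
endloop
endfacet
facet normal -0.266 0.058 0.962
outer loop
vertex 1.667 -1.382 0.2
vertex 1.47 0.768 0.017
vertex 0.73 0.325 -0.161
endloop
endfacet
facet normal 0.473 -0.862 0.183
outer loop
vertex 2.406 -0.939 0.378
vertex 1.667 -1.382 0.2
vertex 2.71 -1.005 -0.719
endloop
endfacet
facet normal -0.266 0.058 0.962
outer loop
vertex 2.406 -0.939 0.378
vertex 1.47 0.768 0.017
vertex 1.667 -1.382 0.2
endloop
endfacet
facet normal -0.472 0.862 -0.183
outer loop
vertex 0.73 0.325 -0.161
vertex 1.47 0.768 0.017
vertex 1.034 0.259 -1.258
endloop
endfacet
facet normal 0.266 -0.057 -0.962
outer loop
vertex 1.773 0.702 -1.08
vertex 2.71 -1.005 -0.719
vertex 1.034 0.259 -1.258
endloop
endfacet
facet normal -0.473 0.862 -0.182
outer loop
vertex 1.034 0.259 -1.258
vertex 1.47 0.768 0.017
vertex 1.773 0.702 -1.08
endloop
endfacet
facet normal 0.840 0.504 0.202
outer loop
vertex 1.773 0.702 -1.08
vertex 2.406 -0.939 0.378
vertex 2.71 -1.005 -0.719
endloop
endfacet
facet normal 0.840 0.503 0.202
outer loop
vertex 1.47 0.768 0.017
vertex 2.406 -0.939 0.378
vertex 1.773 0.702 -1.08
endloop
endfacet
facet normal -0.627 0.541 -0.561
outer loop
vertex -1.917 2.151 2.034
vertex -2.56 2.159 2.76
vertex -1.849 2.791 2.575
endloop
endfacet
facet normal 0.775 0.358 -0.521
outer loop
vertex -1.917 2.151 2.034
vertex -1.849 2.791 2.575
vertex -0.577 0.993 3.234
endloop
endfacet
facet normal 0.775 0.357 -0.522
outer loop
vertex -0.577 0.993 3.234
vertex -1.849 2.791 2.575
vertex -0.508 1.634 3.775
endloop
endfacet
facet normal 0.627 -0.541 0.561
outer loop
vertex -0.577 0.993 3.234
vertex -0.508 1.634 3.775
vertex -1.22 1.001 3.96
endloop
endfacet
facet normal -0.627 0.541 -0.561
outer loop
vertex -1.849 2.791 2.575
vertex -2.56 2.159 2.76
vertex -2.316 2.956 3.255
endloop
endfacet
facet normal 0.547 0.818 0.177
outer loop
vertex -1.849 2.791 2.575
vertex -2.316 2.956 3.255
vertex -0.508 1.634 3.775
endloop
endfacet
facet normal 0.547 0.818 0.178
outer loop
vertex -0.508 1.634 3.775
vertex -2.316 2.956 3.255
vertex -0.975 1.798 4.456
endloop
endfacet
facet normal 0.627 -0.541 0.560
outer loop
vertex -0.508 1.634 3.775
vertex -0.975 1.798 4.456
vertex -1.22 1.001 3.96
endloop
endfacet
facet normal -0.627 0.540 -0.561
outer loop
vertex -2.316 2.956 3.255
vertex -2.56 2.159 2.76
vertex -2.967 2.52 3.563
endloop
endfacet
facet normal -0.093 0.663 0.743
outer loop
vertex -2.316 2.956 3.255
vertex -2.967 2.52 3.563
vertex -0.975 1.798 4.456
endloop
endfacet
facet normal -0.093 0.663 0.743
outer loop
vertex -0.975 1.798 4.456
vertex -2.967 2.52 3.563
vertex -1.626 1.363 4.763
endloop
endfacet
facet normal 0.626 -0.542 0.561
outer loop
vertex -0.975 1.798 4.456
vertex -1.626 1.363 4.763
vertex -1.22 1.001 3.96
endloop
endfacet
facet normal -0.626 0.542 -0.561
outer loop
vertex -2.967 2.52 3.563
vertex -2.56 2.159 2.76
vertex -3.312 1.813 3.265
endloop
endfacet
facet normal -0.663 0.008 0.749
outer loop
vertex -2.967 2.52 3.563
vertex -3.312 1.813 3.265
vertex -1.626 1.363 4.763
endloop
endfacet
facet normal -0.663 0.010 0.749
outer loop
vertex -1.626 1.363 4.763
vertex -3.312 1.813 3.265
vertex -1.972 0.655 4.466
endloop
endfacet
facet normal 0.626 -0.541 0.561
outer loop
vertex -1.626 1.363 4.763
vertex -1.972 0.655 4.466
vertex -1.22 1.001 3.96
endloop
endfacet
facet normal -0.626 0.542 -0.561
outer loop
vertex -3.312 1.813 3.265
vertex -2.56 2.159 2.76
vertex -3.091 1.366 2.587
endloop
endfacet
facet normal -0.734 -0.652 0.190
outer loop
vertex -3.312 1.813 3.265
vertex -3.091 1.366 2.587
vertex -1.972 0.655 4.466
endloop
endfacet
facet normal -0.734 -0.652 0.190
outer loop
vertex -1.972 0.655 4.466
vertex -3.091 1.366 2.587
vertex -1.75 0.208 3.788
endloop
endfacet
facet normal 0.627 -0.541 0.562
outer loop
vertex -1.972 0.655 4.466
vertex -1.75 0.208 3.788
vertex -1.22 1.001 3.96
endloop
endfacet
facet normal -0.626 0.542 -0.561
outer loop
vertex -3.091 1.366 2.587
vertex -2.56 2.159 2.76
vertex -2.47 1.516 2.039
endloop
endfacet
facet normal -0.252 -0.822 -0.511
outer loop
vertex -3.091 1.366 2.587
vertex -2.47 1.516 2.039
vertex -1.75 0.208 3.788
endloop
endfacet
facet normal -0.253 -0.822 -0.511
outer loop
vertex -1.75 0.208 3.788
vertex -2.47 1.516 2.039
vertex -1.13 0.358 3.24
endloop
endfacet
facet normal 0.627 -0.541 0.561
outer loop
vertex -1.75 0.208 3.788
vertex -1.13 0.358 3.24
vertex -1.22 1.001 3.96
endloop
endfacet
facet normal -0.627 0.541 -0.561
outer loop
vertex -2.47 1.516 2.039
vertex -2.56 2.159 2.76
vertex -1.917 2.151 2.034
endloop
endfacet
facet normal 0.420 -0.372 -0.828
outer loop
vertex -2.47 1.516 2.039
vertex -1.917 2.151 2.034
vertex -1.13 0.358 3.24
endloop
endfacet
facet normal 0.419 -0.373 -0.828
outer loop
vertex -1.13 0.358 3.24
vertex -1.917 2.151 2.034
vertex -0.577 0.993 3.234
endloop
endfacet
facet normal 0.627 -0.541 0.561
outer loop
vertex -1.13 0.358 3.24
vertex -0.577 0.993 3.234
vertex -1.22 1.001 3.96
endloop
endfacet

endsolid


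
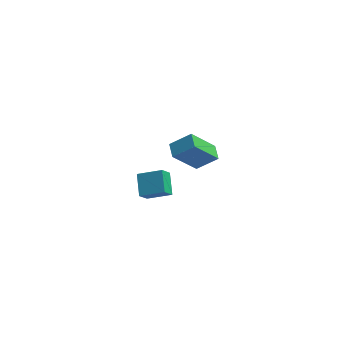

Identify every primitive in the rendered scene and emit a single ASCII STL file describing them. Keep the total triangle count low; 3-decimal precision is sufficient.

solid 
facet normal -0.927 -0.015 -0.375
outer loop
vertex -3.75 3.364 -3.1
vertex -3.449 3.898 -3.865
vertex -3.472 2.282 -3.745
endloop
endfacet
facet normal -0.307 -0.544 0.781
outer loop
vertex -2.211 2.302 -3.235
vertex -3.75 3.364 -3.1
vertex -3.472 2.282 -3.745
endloop
endfacet
facet normal -0.927 -0.015 -0.375
outer loop
vertex -3.472 2.282 -3.745
vertex -3.449 3.898 -3.865
vertex -3.171 2.816 -4.51
endloop
endfacet
facet normal 0.216 -0.838 -0.500
outer loop
vertex -3.171 2.816 -4.51
vertex -2.211 2.302 -3.235
vertex -3.472 2.282 -3.745
endloop
endfacet
facet normal -0.216 0.838 0.500
outer loop
vertex -3.75 3.364 -3.1
vertex -2.188 3.918 -3.355
vertex -3.449 3.898 -3.865
endloop
endfacet
facet normal -0.307 -0.544 0.781
outer loop
vertex -2.489 3.384 -2.59
vertex -3.75 3.364 -3.1
vertex -2.211 2.302 -3.235
endloop
endfacet
facet normal -0.216 0.838 0.500
outer loop
vertex -2.489 3.384 -2.59
vertex -2.188 3.918 -3.355
vertex -3.75 3.364 -3.1
endloop
endfacet
facet normal 0.307 0.544 -0.781
outer loop
vertex -3.449 3.898 -3.865
vertex -2.188 3.918 -3.355
vertex -3.171 2.816 -4.51
endloop
endfacet
facet normal 0.216 -0.838 -0.500
outer loop
vertex -1.91 2.836 -4.0
vertex -2.211 2.302 -3.235
vertex -3.171 2.816 -4.51
endloop
endfacet
facet normal 0.307 0.544 -0.781
outer loop
vertex -3.171 2.816 -4.51
vertex -2.188 3.918 -3.355
vertex -1.91 2.836 -4.0
endloop
endfacet
facet normal 0.927 0.015 0.375
outer loop
vertex -1.91 2.836 -4.0
vertex -2.489 3.384 -2.59
vertex -2.211 2.302 -3.235
endloop
endfacet
facet normal 0.927 0.015 0.375
outer loop
vertex -2.188 3.918 -3.355
vertex -2.489 3.384 -2.59
vertex -1.91 2.836 -4.0
endloop
endfacet
facet normal -0.785 -0.135 -0.605
outer loop
vertex -1.446 -0.328 2.602
vertex -1.7 0.435 2.761
vertex -0.404 0.332 1.104
endloop
endfacet
facet normal 0.310 -0.931 -0.194
outer loop
vertex 0.6 0.505 1.879
vertex -1.446 -0.328 2.602
vertex -0.404 0.332 1.104
endloop
endfacet
facet normal -0.785 -0.134 -0.605
outer loop
vertex -0.404 0.332 1.104
vertex -1.7 0.435 2.761
vertex -0.658 1.095 1.264
endloop
endfacet
facet normal 0.537 0.341 -0.772
outer loop
vertex -0.658 1.095 1.264
vertex 0.6 0.505 1.879
vertex -0.404 0.332 1.104
endloop
endfacet
facet normal -0.537 -0.340 0.772
outer loop
vertex -1.446 -0.328 2.602
vertex -0.696 0.608 3.536
vertex -1.7 0.435 2.761
endloop
endfacet
facet normal 0.310 -0.931 -0.194
outer loop
vertex -0.442 -0.155 3.376
vertex -1.446 -0.328 2.602
vertex 0.6 0.505 1.879
endloop
endfacet
facet normal -0.537 -0.341 0.772
outer loop
vertex -0.442 -0.155 3.376
vertex -0.696 0.608 3.536
vertex -1.446 -0.328 2.602
endloop
endfacet
facet normal -0.310 0.931 0.194
outer loop
vertex -1.7 0.435 2.761
vertex -0.696 0.608 3.536
vertex -0.658 1.095 1.264
endloop
endfacet
facet normal 0.537 0.340 -0.772
outer loop
vertex 0.346 1.268 2.038
vertex 0.6 0.505 1.879
vertex -0.658 1.095 1.264
endloop
endfacet
facet normal -0.310 0.931 0.194
outer loop
vertex -0.658 1.095 1.264
vertex -0.696 0.608 3.536
vertex 0.346 1.268 2.038
endloop
endfacet
facet normal 0.784 0.135 0.605
outer loop
vertex 0.346 1.268 2.038
vertex -0.442 -0.155 3.376
vertex 0.6 0.505 1.879
endloop
endfacet
facet normal 0.785 0.134 0.605
outer loop
vertex -0.696 0.608 3.536
vertex -0.442 -0.155 3.376
vertex 0.346 1.268 2.038
endloop
endfacet

endsolid


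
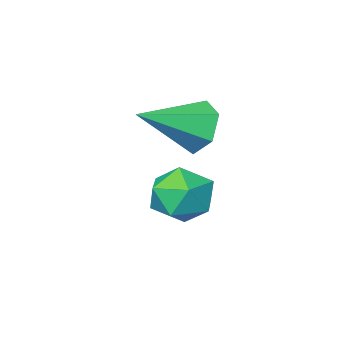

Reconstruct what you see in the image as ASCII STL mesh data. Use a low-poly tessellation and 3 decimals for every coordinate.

solid 
facet normal -0.806 0.583 -0.107
outer loop
vertex -2.185 -2.258 -1.909
vertex -2.544 -2.77 -1.993
vertex -2.454 -2.539 -1.412
endloop
endfacet
facet normal -0.327 0.888 0.325
outer loop
vertex -2.185 -2.258 -1.909
vertex -2.454 -2.539 -1.412
vertex -1.859 -2.334 -1.374
endloop
endfacet
facet normal 0.284 0.958 -0.037
outer loop
vertex -2.185 -2.258 -1.909
vertex -1.859 -2.334 -1.374
vertex -1.58 -2.438 -1.93
endloop
endfacet
facet normal 0.184 0.698 -0.693
outer loop
vertex -2.185 -2.258 -1.909
vertex -1.58 -2.438 -1.93
vertex -2.003 -2.707 -2.313
endloop
endfacet
facet normal -0.490 0.465 -0.737
outer loop
vertex -2.185 -2.258 -1.909
vertex -2.003 -2.707 -2.313
vertex -2.544 -2.77 -1.993
endloop
endfacet
facet normal -0.209 0.444 0.871
outer loop
vertex -1.859 -2.334 -1.374
vertex -2.454 -2.539 -1.412
vertex -2.017 -2.893 -1.127
endloop
endfacet
facet normal -0.984 -0.049 0.172
outer loop
vertex -2.454 -2.539 -1.412
vertex -2.544 -2.77 -1.993
vertex -2.44 -3.162 -1.51
endloop
endfacet
facet normal -0.473 -0.241 -0.847
outer loop
vertex -2.544 -2.77 -1.993
vertex -2.003 -2.707 -2.313
vertex -2.161 -3.266 -2.066
endloop
endfacet
facet normal 0.616 0.136 -0.776
outer loop
vertex -2.003 -2.707 -2.313
vertex -1.58 -2.438 -1.93
vertex -1.566 -3.061 -2.028
endloop
endfacet
facet normal 0.778 0.559 0.286
outer loop
vertex -1.58 -2.438 -1.93
vertex -1.859 -2.334 -1.374
vertex -1.476 -2.83 -1.447
endloop
endfacet
facet normal -0.184 -0.698 0.693
outer loop
vertex -1.835 -3.342 -1.531
vertex -2.017 -2.893 -1.127
vertex -2.44 -3.162 -1.51
endloop
endfacet
facet normal -0.284 -0.958 0.037
outer loop
vertex -1.835 -3.342 -1.531
vertex -2.44 -3.162 -1.51
vertex -2.161 -3.266 -2.066
endloop
endfacet
facet normal 0.327 -0.888 -0.325
outer loop
vertex -1.835 -3.342 -1.531
vertex -2.161 -3.266 -2.066
vertex -1.566 -3.061 -2.028
endloop
endfacet
facet normal 0.806 -0.583 0.107
outer loop
vertex -1.835 -3.342 -1.531
vertex -1.566 -3.061 -2.028
vertex -1.476 -2.83 -1.447
endloop
endfacet
facet normal 0.490 -0.465 0.737
outer loop
vertex -1.835 -3.342 -1.531
vertex -1.476 -2.83 -1.447
vertex -2.017 -2.893 -1.127
endloop
endfacet
facet normal -0.616 -0.136 0.776
outer loop
vertex -2.44 -3.162 -1.51
vertex -2.017 -2.893 -1.127
vertex -2.454 -2.539 -1.412
endloop
endfacet
facet normal -0.778 -0.559 -0.286
outer loop
vertex -2.161 -3.266 -2.066
vertex -2.44 -3.162 -1.51
vertex -2.544 -2.77 -1.993
endloop
endfacet
facet normal 0.209 -0.444 -0.871
outer loop
vertex -1.566 -3.061 -2.028
vertex -2.161 -3.266 -2.066
vertex -2.003 -2.707 -2.313
endloop
endfacet
facet normal 0.984 0.049 -0.172
outer loop
vertex -1.476 -2.83 -1.447
vertex -1.566 -3.061 -2.028
vertex -1.58 -2.438 -1.93
endloop
endfacet
facet normal 0.473 0.241 0.847
outer loop
vertex -2.017 -2.893 -1.127
vertex -1.476 -2.83 -1.447
vertex -1.859 -2.334 -1.374
endloop
endfacet
facet normal -0.909 0.126 -0.397
outer loop
vertex -1.932 -2.329 -0.577
vertex -2.165 -2.504 -0.099
vertex -2.057 -1.96 -0.174
endloop
endfacet
facet normal 0.668 0.641 -0.379
outer loop
vertex -1.932 -2.329 -0.577
vertex -2.057 -1.96 -0.174
vertex -1.075 -2.656 0.379
endloop
endfacet
facet normal -0.909 0.126 -0.397
outer loop
vertex -2.057 -1.96 -0.174
vertex -2.165 -2.504 -0.099
vertex -2.29 -2.135 0.304
endloop
endfacet
facet normal 0.326 0.826 0.461
outer loop
vertex -2.057 -1.96 -0.174
vertex -2.29 -2.135 0.304
vertex -1.075 -2.656 0.379
endloop
endfacet
facet normal -0.909 0.127 -0.398
outer loop
vertex -2.29 -2.135 0.304
vertex -2.165 -2.504 -0.099
vertex -2.399 -2.68 0.379
endloop
endfacet
facet normal -0.002 0.137 0.991
outer loop
vertex -2.29 -2.135 0.304
vertex -2.399 -2.68 0.379
vertex -1.075 -2.656 0.379
endloop
endfacet
facet normal -0.909 0.126 -0.398
outer loop
vertex -2.399 -2.68 0.379
vertex -2.165 -2.504 -0.099
vertex -2.274 -3.048 -0.023
endloop
endfacet
facet normal 0.013 -0.735 0.677
outer loop
vertex -2.399 -2.68 0.379
vertex -2.274 -3.048 -0.023
vertex -1.075 -2.656 0.379
endloop
endfacet
facet normal -0.908 0.126 -0.398
outer loop
vertex -2.274 -3.048 -0.023
vertex -2.165 -2.504 -0.099
vertex -2.04 -2.873 -0.501
endloop
endfacet
facet normal 0.356 -0.920 -0.163
outer loop
vertex -2.274 -3.048 -0.023
vertex -2.04 -2.873 -0.501
vertex -1.075 -2.656 0.379
endloop
endfacet
facet normal -0.909 0.125 -0.397
outer loop
vertex -2.04 -2.873 -0.501
vertex -2.165 -2.504 -0.099
vertex -1.932 -2.329 -0.577
endloop
endfacet
facet normal 0.683 -0.232 -0.692
outer loop
vertex -2.04 -2.873 -0.501
vertex -1.932 -2.329 -0.577
vertex -1.075 -2.656 0.379
endloop
endfacet

endsolid


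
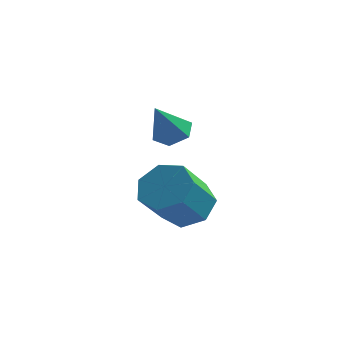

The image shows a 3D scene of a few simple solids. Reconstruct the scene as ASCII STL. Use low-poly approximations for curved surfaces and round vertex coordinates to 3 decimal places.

solid 
facet normal 0.217 0.631 -0.744
outer loop
vertex 1.889 -1.478 -3.913
vertex 1.054 -0.855 -3.628
vertex 2.078 -0.806 -3.288
endloop
endfacet
facet normal 0.955 -0.295 0.028
outer loop
vertex 1.889 -1.478 -3.913
vertex 2.078 -0.806 -3.288
vertex 1.461 -2.727 -2.437
endloop
endfacet
facet normal 0.955 -0.294 0.028
outer loop
vertex 1.461 -2.727 -2.437
vertex 2.078 -0.806 -3.288
vertex 1.65 -2.055 -1.813
endloop
endfacet
facet normal -0.216 -0.631 0.745
outer loop
vertex 1.461 -2.727 -2.437
vertex 1.65 -2.055 -1.813
vertex 0.626 -2.105 -2.152
endloop
endfacet
facet normal 0.217 0.631 -0.745
outer loop
vertex 2.078 -0.806 -3.288
vertex 1.054 -0.855 -3.628
vertex 1.496 -0.17 -2.919
endloop
endfacet
facet normal 0.754 0.377 0.538
outer loop
vertex 2.078 -0.806 -3.288
vertex 1.496 -0.17 -2.919
vertex 1.65 -2.055 -1.813
endloop
endfacet
facet normal 0.754 0.377 0.538
outer loop
vertex 1.65 -2.055 -1.813
vertex 1.496 -0.17 -2.919
vertex 1.068 -1.419 -1.444
endloop
endfacet
facet normal -0.216 -0.630 0.746
outer loop
vertex 1.65 -2.055 -1.813
vertex 1.068 -1.419 -1.444
vertex 0.626 -2.105 -2.152
endloop
endfacet
facet normal 0.216 0.631 -0.745
outer loop
vertex 1.496 -0.17 -2.919
vertex 1.054 -0.855 -3.628
vertex 0.581 -0.051 -3.084
endloop
endfacet
facet normal -0.016 0.765 0.643
outer loop
vertex 1.496 -0.17 -2.919
vertex 0.581 -0.051 -3.084
vertex 1.068 -1.419 -1.444
endloop
endfacet
facet normal -0.016 0.765 0.643
outer loop
vertex 1.068 -1.419 -1.444
vertex 0.581 -0.051 -3.084
vertex 0.153 -1.3 -1.609
endloop
endfacet
facet normal -0.216 -0.630 0.746
outer loop
vertex 1.068 -1.419 -1.444
vertex 0.153 -1.3 -1.609
vertex 0.626 -2.105 -2.152
endloop
endfacet
facet normal 0.216 0.631 -0.745
outer loop
vertex 0.581 -0.051 -3.084
vertex 1.054 -0.855 -3.628
vertex 0.023 -0.537 -3.658
endloop
endfacet
facet normal -0.773 0.576 0.264
outer loop
vertex 0.581 -0.051 -3.084
vertex 0.023 -0.537 -3.658
vertex 0.153 -1.3 -1.609
endloop
endfacet
facet normal -0.773 0.577 0.264
outer loop
vertex 0.153 -1.3 -1.609
vertex 0.023 -0.537 -3.658
vertex -0.406 -1.786 -2.183
endloop
endfacet
facet normal -0.217 -0.630 0.745
outer loop
vertex 0.153 -1.3 -1.609
vertex -0.406 -1.786 -2.183
vertex 0.626 -2.105 -2.152
endloop
endfacet
facet normal 0.216 0.631 -0.745
outer loop
vertex 0.023 -0.537 -3.658
vertex 1.054 -0.855 -3.628
vertex 0.241 -1.263 -4.209
endloop
endfacet
facet normal -0.948 -0.046 -0.315
outer loop
vertex 0.023 -0.537 -3.658
vertex 0.241 -1.263 -4.209
vertex -0.406 -1.786 -2.183
endloop
endfacet
facet normal -0.948 -0.046 -0.315
outer loop
vertex -0.406 -1.786 -2.183
vertex 0.241 -1.263 -4.209
vertex -0.188 -2.512 -2.734
endloop
endfacet
facet normal -0.217 -0.631 0.745
outer loop
vertex -0.406 -1.786 -2.183
vertex -0.188 -2.512 -2.734
vertex 0.626 -2.105 -2.152
endloop
endfacet
facet normal 0.216 0.631 -0.745
outer loop
vertex 0.241 -1.263 -4.209
vertex 1.054 -0.855 -3.628
vertex 1.071 -1.682 -4.323
endloop
endfacet
facet normal -0.410 -0.634 -0.656
outer loop
vertex 0.241 -1.263 -4.209
vertex 1.071 -1.682 -4.323
vertex -0.188 -2.512 -2.734
endloop
endfacet
facet normal -0.409 -0.635 -0.656
outer loop
vertex -0.188 -2.512 -2.734
vertex 1.071 -1.682 -4.323
vertex 0.643 -2.931 -2.847
endloop
endfacet
facet normal -0.217 -0.631 0.745
outer loop
vertex -0.188 -2.512 -2.734
vertex 0.643 -2.931 -2.847
vertex 0.626 -2.105 -2.152
endloop
endfacet
facet normal 0.216 0.631 -0.745
outer loop
vertex 1.071 -1.682 -4.323
vertex 1.054 -0.855 -3.628
vertex 1.889 -1.478 -3.913
endloop
endfacet
facet normal 0.438 -0.745 -0.503
outer loop
vertex 1.071 -1.682 -4.323
vertex 1.889 -1.478 -3.913
vertex 0.643 -2.931 -2.847
endloop
endfacet
facet normal 0.438 -0.745 -0.503
outer loop
vertex 0.643 -2.931 -2.847
vertex 1.889 -1.478 -3.913
vertex 1.461 -2.727 -2.437
endloop
endfacet
facet normal -0.216 -0.631 0.745
outer loop
vertex 0.643 -2.931 -2.847
vertex 1.461 -2.727 -2.437
vertex 0.626 -2.105 -2.152
endloop
endfacet
facet normal 0.201 0.489 -0.849
outer loop
vertex 1.106 -0.577 0.227
vertex 0.521 -0.925 -0.112
vertex 0.415 -0.262 0.245
endloop
endfacet
facet normal 0.267 0.539 0.799
outer loop
vertex 1.106 -0.577 0.227
vertex 0.415 -0.262 0.245
vertex 0.179 -1.755 1.332
endloop
endfacet
facet normal 0.202 0.489 -0.849
outer loop
vertex 0.415 -0.262 0.245
vertex 0.521 -0.925 -0.112
vertex -0.17 -0.609 -0.094
endloop
endfacet
facet normal -0.638 0.517 0.571
outer loop
vertex 0.415 -0.262 0.245
vertex -0.17 -0.609 -0.094
vertex 0.179 -1.755 1.332
endloop
endfacet
facet normal 0.201 0.488 -0.849
outer loop
vertex -0.17 -0.609 -0.094
vertex 0.521 -0.925 -0.112
vertex -0.064 -1.272 -0.45
endloop
endfacet
facet normal -0.977 -0.199 0.079
outer loop
vertex -0.17 -0.609 -0.094
vertex -0.064 -1.272 -0.45
vertex 0.179 -1.755 1.332
endloop
endfacet
facet normal 0.201 0.489 -0.849
outer loop
vertex -0.064 -1.272 -0.45
vertex 0.521 -0.925 -0.112
vertex 0.627 -1.587 -0.468
endloop
endfacet
facet normal -0.412 -0.892 -0.186
outer loop
vertex -0.064 -1.272 -0.45
vertex 0.627 -1.587 -0.468
vertex 0.179 -1.755 1.332
endloop
endfacet
facet normal 0.202 0.489 -0.849
outer loop
vertex 0.627 -1.587 -0.468
vertex 0.521 -0.925 -0.112
vertex 1.212 -1.24 -0.129
endloop
endfacet
facet normal 0.492 -0.870 0.041
outer loop
vertex 0.627 -1.587 -0.468
vertex 1.212 -1.24 -0.129
vertex 0.179 -1.755 1.332
endloop
endfacet
facet normal 0.202 0.488 -0.849
outer loop
vertex 1.212 -1.24 -0.129
vertex 0.521 -0.925 -0.112
vertex 1.106 -0.577 0.227
endloop
endfacet
facet normal 0.832 -0.154 0.534
outer loop
vertex 1.212 -1.24 -0.129
vertex 1.106 -0.577 0.227
vertex 0.179 -1.755 1.332
endloop
endfacet

endsolid


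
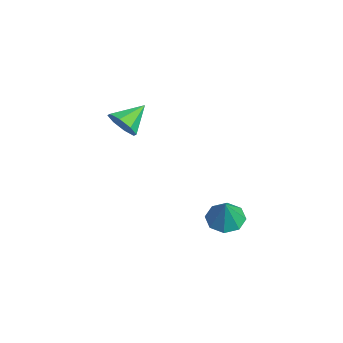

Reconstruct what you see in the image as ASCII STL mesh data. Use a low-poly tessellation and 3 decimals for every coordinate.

solid 
facet normal -0.412 0.127 -0.902
outer loop
vertex 4.259 2.596 -2.526
vertex 3.424 2.147 -2.208
vertex 3.756 3.09 -2.227
endloop
endfacet
facet normal 0.752 0.599 0.275
outer loop
vertex 4.259 2.596 -2.526
vertex 3.756 3.09 -2.227
vertex 4.116 1.933 -0.692
endloop
endfacet
facet normal -0.412 0.127 -0.902
outer loop
vertex 3.756 3.09 -2.227
vertex 3.424 2.147 -2.208
vertex 3.059 3.031 -1.917
endloop
endfacet
facet normal 0.183 0.805 0.564
outer loop
vertex 3.756 3.09 -2.227
vertex 3.059 3.031 -1.917
vertex 4.116 1.933 -0.692
endloop
endfacet
facet normal -0.412 0.127 -0.902
outer loop
vertex 3.059 3.031 -1.917
vertex 3.424 2.147 -2.208
vertex 2.576 2.454 -1.778
endloop
endfacet
facet normal -0.378 0.503 0.777
outer loop
vertex 3.059 3.031 -1.917
vertex 2.576 2.454 -1.778
vertex 4.116 1.933 -0.692
endloop
endfacet
facet normal -0.411 0.128 -0.902
outer loop
vertex 2.576 2.454 -1.778
vertex 3.424 2.147 -2.208
vertex 2.589 1.697 -1.891
endloop
endfacet
facet normal -0.600 -0.128 0.790
outer loop
vertex 2.576 2.454 -1.778
vertex 2.589 1.697 -1.891
vertex 4.116 1.933 -0.692
endloop
endfacet
facet normal -0.411 0.126 -0.903
outer loop
vertex 2.589 1.697 -1.891
vertex 3.424 2.147 -2.208
vertex 3.092 1.204 -2.189
endloop
endfacet
facet normal -0.355 -0.722 0.594
outer loop
vertex 2.589 1.697 -1.891
vertex 3.092 1.204 -2.189
vertex 4.116 1.933 -0.692
endloop
endfacet
facet normal -0.412 0.127 -0.903
outer loop
vertex 3.092 1.204 -2.189
vertex 3.424 2.147 -2.208
vertex 3.79 1.263 -2.499
endloop
endfacet
facet normal 0.214 -0.928 0.305
outer loop
vertex 3.092 1.204 -2.189
vertex 3.79 1.263 -2.499
vertex 4.116 1.933 -0.692
endloop
endfacet
facet normal -0.411 0.127 -0.903
outer loop
vertex 3.79 1.263 -2.499
vertex 3.424 2.147 -2.208
vertex 4.273 1.839 -2.638
endloop
endfacet
facet normal 0.774 -0.627 0.093
outer loop
vertex 3.79 1.263 -2.499
vertex 4.273 1.839 -2.638
vertex 4.116 1.933 -0.692
endloop
endfacet
facet normal -0.411 0.126 -0.903
outer loop
vertex 4.273 1.839 -2.638
vertex 3.424 2.147 -2.208
vertex 4.259 2.596 -2.526
endloop
endfacet
facet normal 0.997 0.007 0.080
outer loop
vertex 4.273 1.839 -2.638
vertex 4.259 2.596 -2.526
vertex 4.116 1.933 -0.692
endloop
endfacet
facet normal 0.389 -0.785 -0.483
outer loop
vertex -2.317 -0.92 0.504
vertex -3.066 -1.494 0.834
vertex -2.916 -0.923 0.027
endloop
endfacet
facet normal 0.245 0.918 -0.313
outer loop
vertex -2.317 -0.92 0.504
vertex -2.916 -0.923 0.027
vertex -3.734 -0.146 1.666
endloop
endfacet
facet normal 0.388 -0.785 -0.483
outer loop
vertex -2.916 -0.923 0.027
vertex -3.066 -1.494 0.834
vertex -3.603 -1.261 0.024
endloop
endfacet
facet normal -0.369 0.755 -0.542
outer loop
vertex -2.916 -0.923 0.027
vertex -3.603 -1.261 0.024
vertex -3.734 -0.146 1.666
endloop
endfacet
facet normal 0.389 -0.784 -0.483
outer loop
vertex -3.603 -1.261 0.024
vertex -3.066 -1.494 0.834
vertex -3.975 -1.736 0.495
endloop
endfacet
facet normal -0.874 0.368 -0.319
outer loop
vertex -3.603 -1.261 0.024
vertex -3.975 -1.736 0.495
vertex -3.734 -0.146 1.666
endloop
endfacet
facet normal 0.389 -0.784 -0.483
outer loop
vertex -3.975 -1.736 0.495
vertex -3.066 -1.494 0.834
vertex -3.814 -2.069 1.165
endloop
endfacet
facet normal -0.974 -0.018 0.225
outer loop
vertex -3.975 -1.736 0.495
vertex -3.814 -2.069 1.165
vertex -3.734 -0.146 1.666
endloop
endfacet
facet normal 0.389 -0.784 -0.484
outer loop
vertex -3.814 -2.069 1.165
vertex -3.066 -1.494 0.834
vertex -3.215 -2.066 1.641
endloop
endfacet
facet normal -0.612 -0.175 0.771
outer loop
vertex -3.814 -2.069 1.165
vertex -3.215 -2.066 1.641
vertex -3.734 -0.146 1.666
endloop
endfacet
facet normal 0.389 -0.784 -0.484
outer loop
vertex -3.215 -2.066 1.641
vertex -3.066 -1.494 0.834
vertex -2.528 -1.728 1.645
endloop
endfacet
facet normal 0.001 -0.013 1.000
outer loop
vertex -3.215 -2.066 1.641
vertex -2.528 -1.728 1.645
vertex -3.734 -0.146 1.666
endloop
endfacet
facet normal 0.388 -0.784 -0.484
outer loop
vertex -2.528 -1.728 1.645
vertex -3.066 -1.494 0.834
vertex -2.156 -1.253 1.174
endloop
endfacet
facet normal 0.505 0.375 0.777
outer loop
vertex -2.528 -1.728 1.645
vertex -2.156 -1.253 1.174
vertex -3.734 -0.146 1.666
endloop
endfacet
facet normal 0.388 -0.785 -0.483
outer loop
vertex -2.156 -1.253 1.174
vertex -3.066 -1.494 0.834
vertex -2.317 -0.92 0.504
endloop
endfacet
facet normal 0.606 0.761 0.232
outer loop
vertex -2.156 -1.253 1.174
vertex -2.317 -0.92 0.504
vertex -3.734 -0.146 1.666
endloop
endfacet

endsolid
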